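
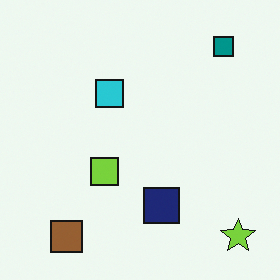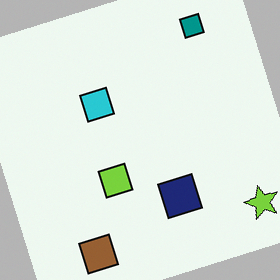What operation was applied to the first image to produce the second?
It was rotated counter-clockwise by a moderate amount.

Every shape is tilted by the same angle and the image corners show triangular fill wedges — a whole-image rotation by a non-right angle.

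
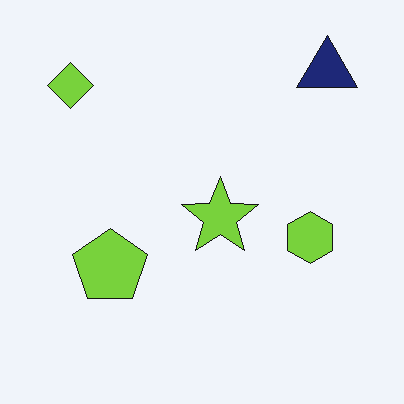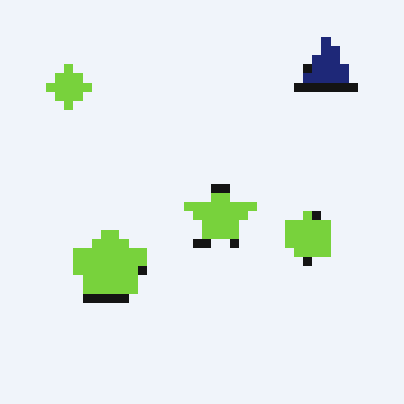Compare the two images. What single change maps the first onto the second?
The transformation is: heavily pixelated into large blocks.

Shapes are reduced to large square blocks; fine edges and outlines are lost — a downscale-then-upscale (mosaic) effect.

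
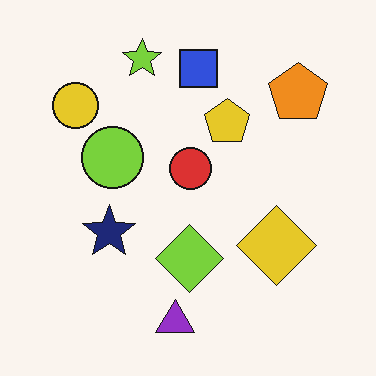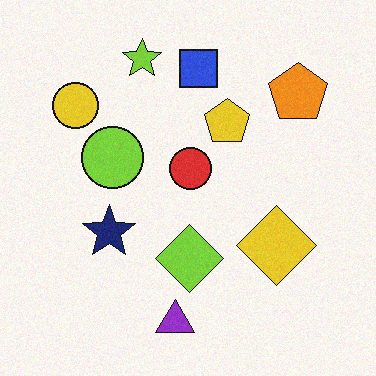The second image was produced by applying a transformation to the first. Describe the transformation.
The image was degraded with light additive noise.

Random speckle covers the whole image, including the flat background.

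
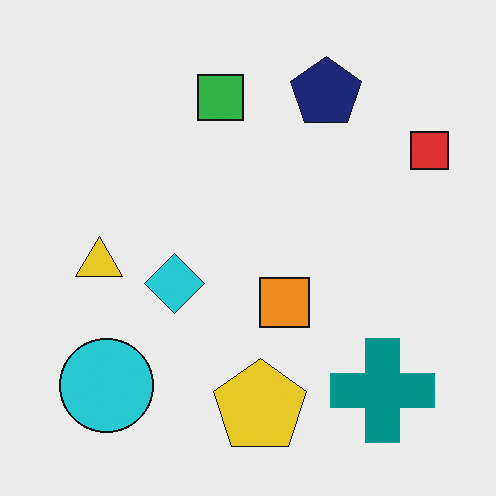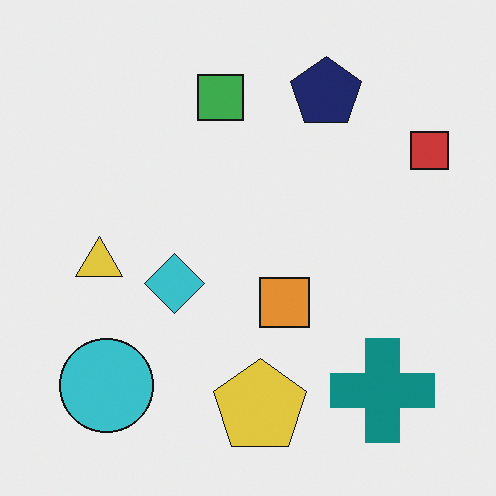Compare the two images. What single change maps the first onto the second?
The transformation is: slightly desaturated.

All colors are more muted and greyish — a global saturation change.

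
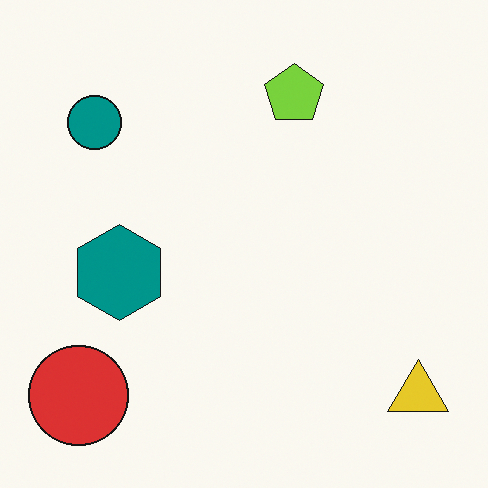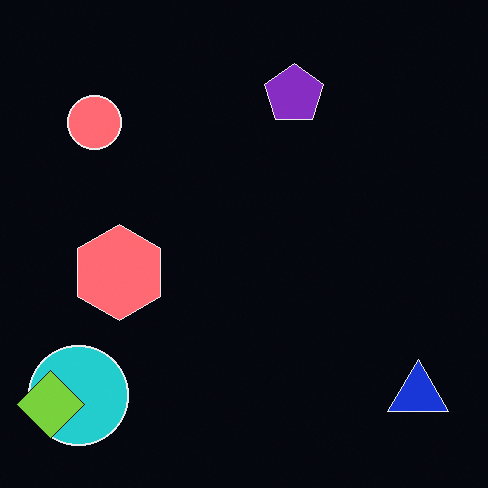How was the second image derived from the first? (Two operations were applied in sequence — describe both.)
The image was color-inverted (negative), then overlaid with an additional lime diamond.

The light background has become dark and every shape's color is its complement — a photographic negative. A lime diamond appears in the second image that is absent from the first.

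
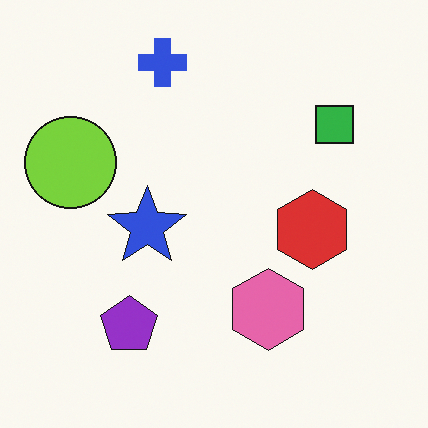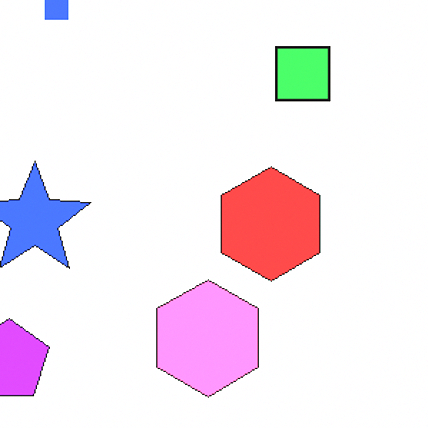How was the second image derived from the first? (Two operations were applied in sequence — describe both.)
The second image is the first cropped slightly and scaled back up, then substantially brightened.

The visible shapes are larger and the field of view is narrower; shapes near the original edges may be partly or wholly outside the frame — a crop-and-rescale. Every pixel — background and shapes alike — is uniformly brightened.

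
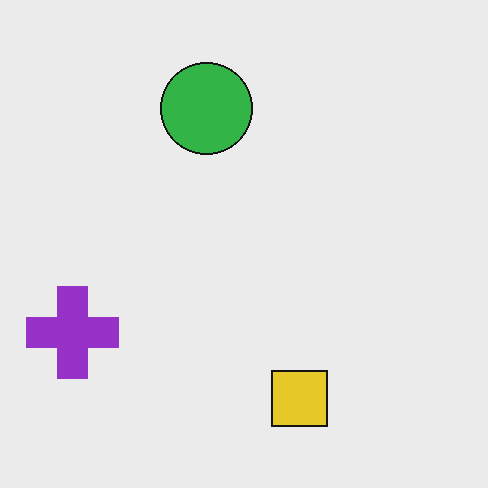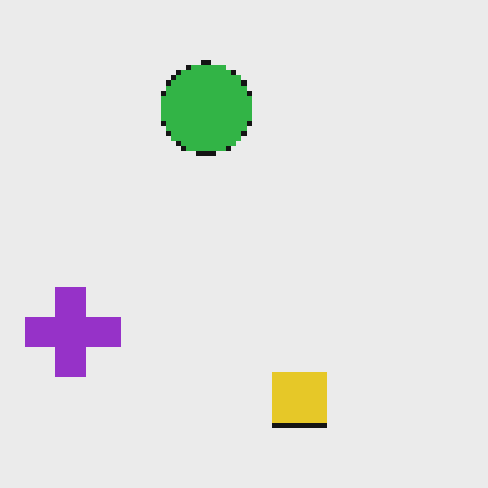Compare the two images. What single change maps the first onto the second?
Mildly pixelated.

Shapes are reduced to large square blocks; fine edges and outlines are lost — a downscale-then-upscale (mosaic) effect.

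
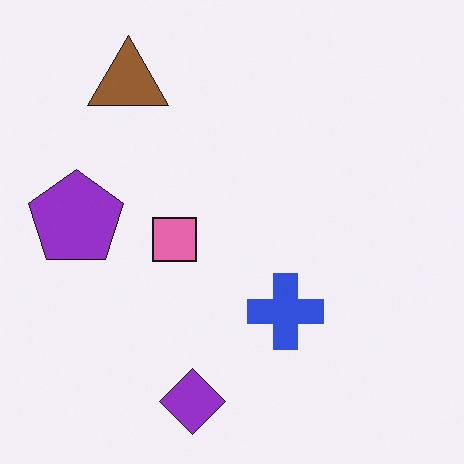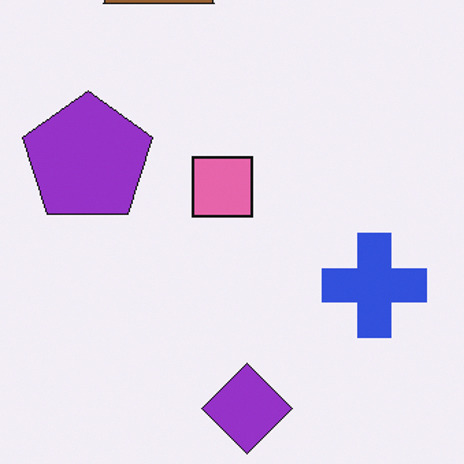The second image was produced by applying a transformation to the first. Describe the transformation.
The second image is the first cropped slightly and scaled back up.

The visible shapes are larger and the field of view is narrower; shapes near the original edges may be partly or wholly outside the frame — a crop-and-rescale.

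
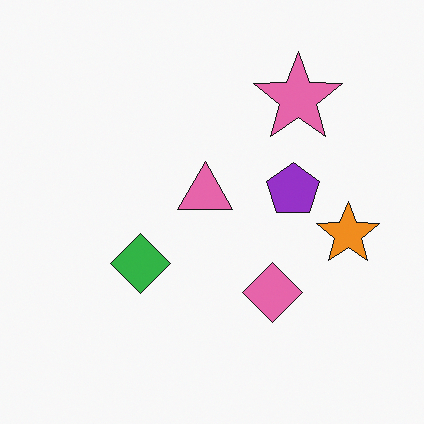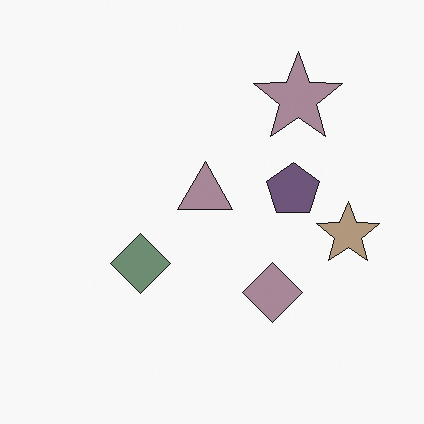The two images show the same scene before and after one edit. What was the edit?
The second image is the first heavily desaturated.

All colors are more muted and greyish — a global saturation change.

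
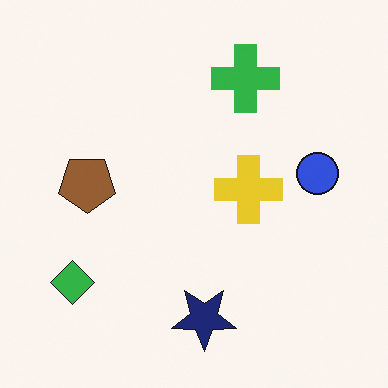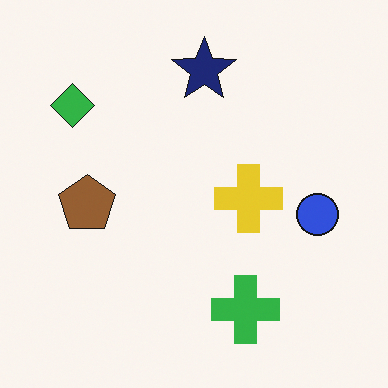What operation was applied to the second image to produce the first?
The image was flipped vertically (top ↔ bottom).

The navy star is in the top of the second image and the bottom of the first — shapes on opposite sides of the horizontal midline have swapped in a mirror flip.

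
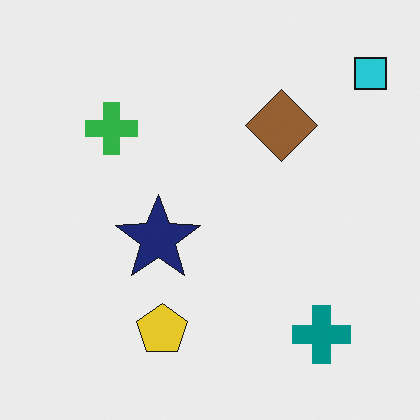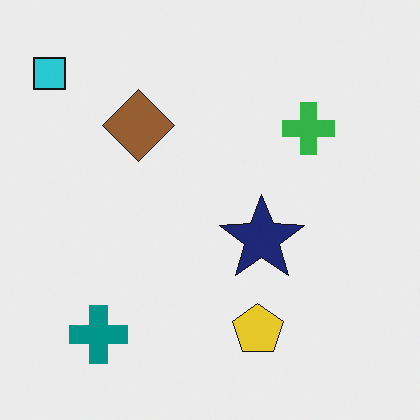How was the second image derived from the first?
The transformation is: flipped horizontally (left ↔ right).

The cyan square is in the top-right of the first image and the top-left of the second — shapes on opposite sides of the vertical midline have swapped in a mirror flip.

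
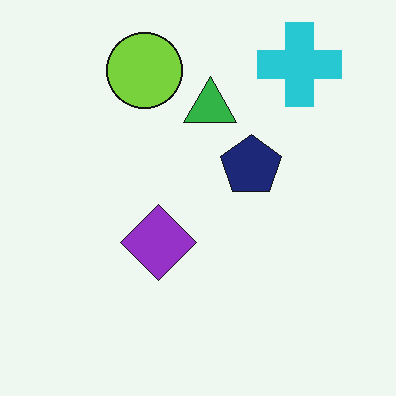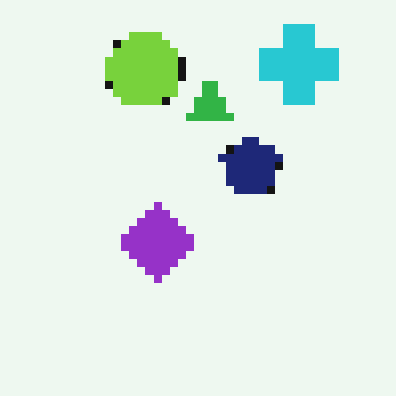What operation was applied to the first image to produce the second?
This is the original image pixelated into visible square blocks.

Shapes are reduced to large square blocks; fine edges and outlines are lost — a downscale-then-upscale (mosaic) effect.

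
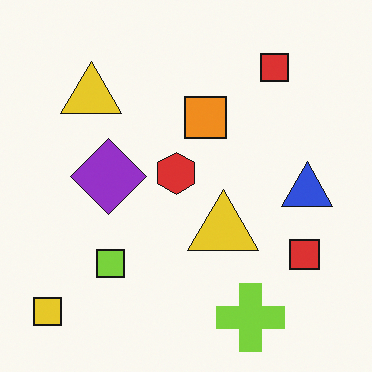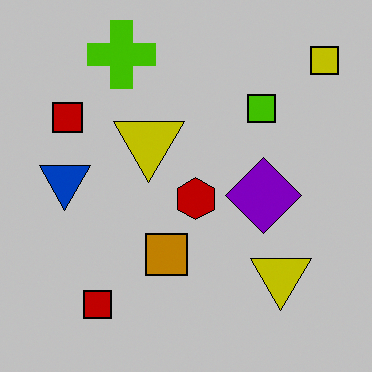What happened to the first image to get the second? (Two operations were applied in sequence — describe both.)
The second image is the first rotated 180°, then aggressively posterized.

The yellow square sits in the bottom-left of the first image and the top-right of the second — consistent with a whole-image 180° rotation. Each flat color has snapped to a coarser quantized level — most visibly, the near-white background has dropped to a flat grey.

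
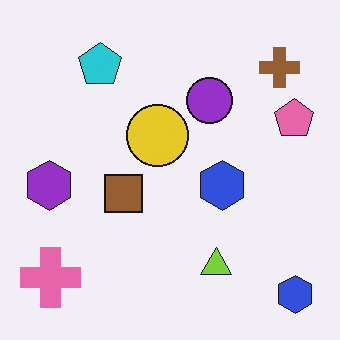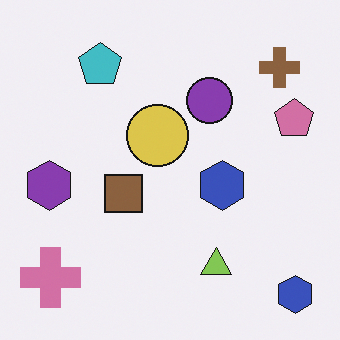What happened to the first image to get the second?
Slightly desaturated.

All colors are more muted and greyish — a global saturation change.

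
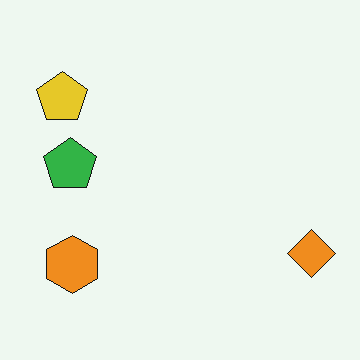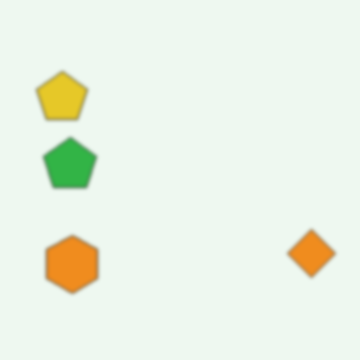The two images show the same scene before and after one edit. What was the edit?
The image was given a subtle gaussian blur.

Shape edges and outlines are uniformly softened across the whole image.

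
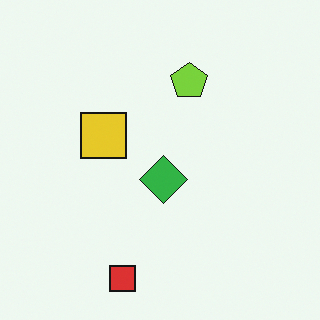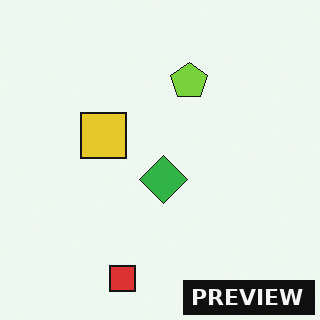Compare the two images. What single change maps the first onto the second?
This is the original image watermarked with the text "PREVIEW" in the lower-right corner.

A dark label reading "PREVIEW" appears in the lower-right corner.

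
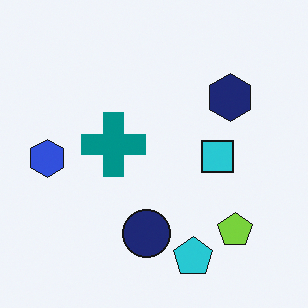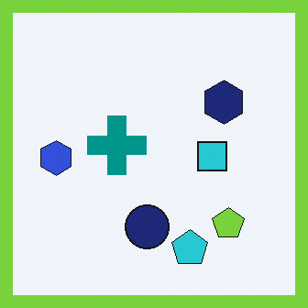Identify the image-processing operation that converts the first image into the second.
This is the original image framed with a lime border.

A solid lime frame runs around the edge of the second image, with the content slightly shrunk inside it.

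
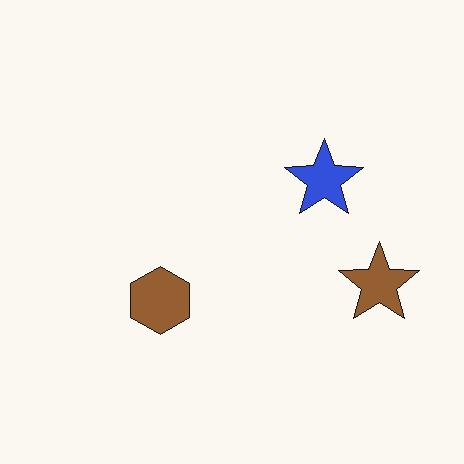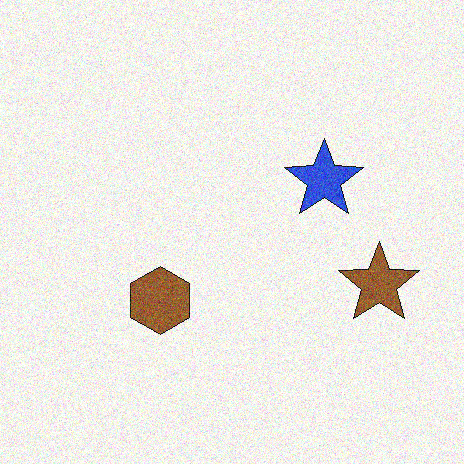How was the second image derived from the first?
It was degraded with moderate additive noise.

Random speckle covers the whole image, including the flat background.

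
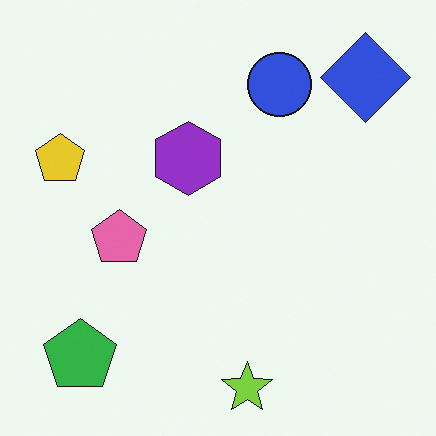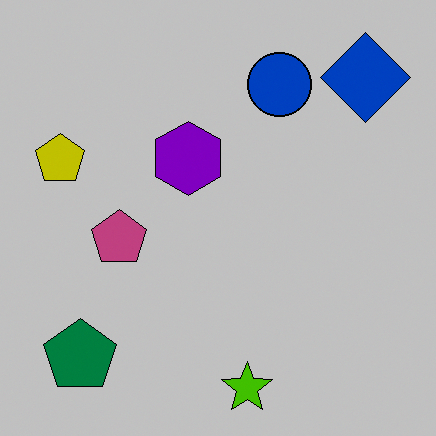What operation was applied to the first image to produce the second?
The second image is the first heavily posterized to just a handful of flat colors.

Each flat color has snapped to a coarser quantized level — most visibly, the near-white background has dropped to a flat grey.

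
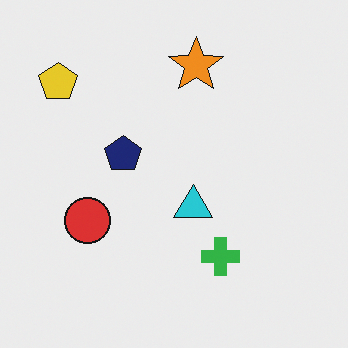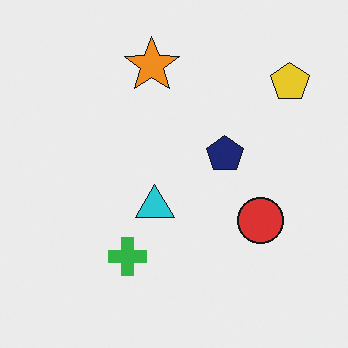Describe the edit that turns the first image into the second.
This is the original image flipped horizontally (left ↔ right).

The yellow pentagon is in the top-left of the first image and the top-right of the second — shapes on opposite sides of the vertical midline have swapped in a mirror flip.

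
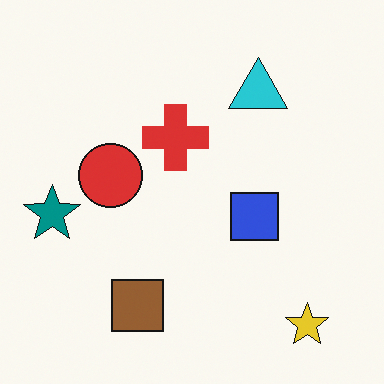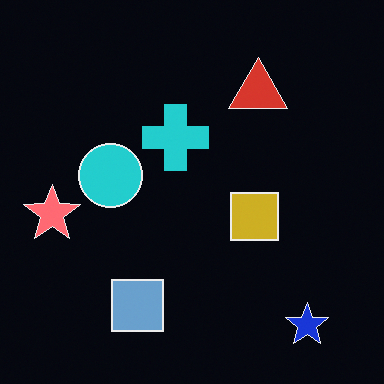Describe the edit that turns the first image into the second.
It was color-inverted (negative).

The light background has become dark and every shape's color is its complement — a photographic negative.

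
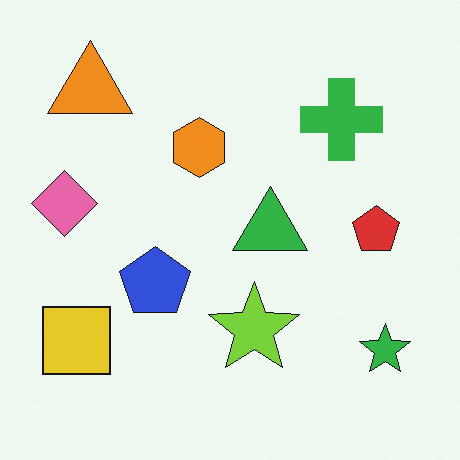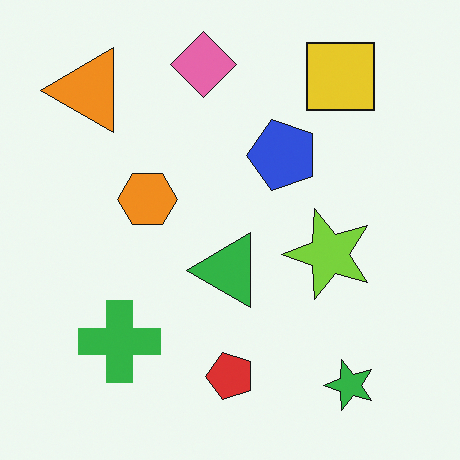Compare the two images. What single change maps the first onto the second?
The transformation is: transposed (reflected across the top-left ↔ bottom-right diagonal).

Shapes have swapped their row and column positions — what was in the top-right is now in the bottom-left — a diagonal reflection.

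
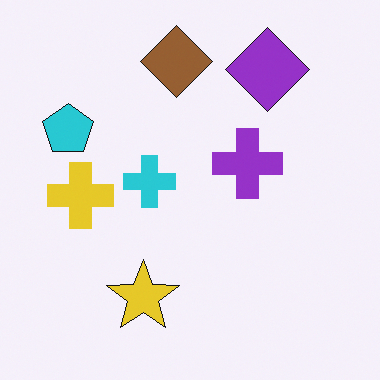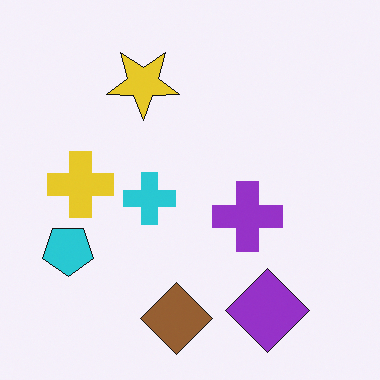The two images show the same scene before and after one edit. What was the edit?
It was flipped vertically (top ↔ bottom).

The brown diamond is in the top of the first image and the bottom of the second — shapes on opposite sides of the horizontal midline have swapped in a mirror flip.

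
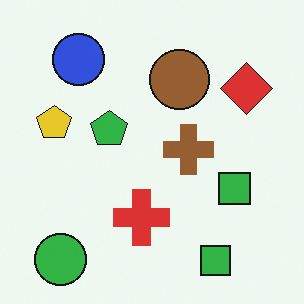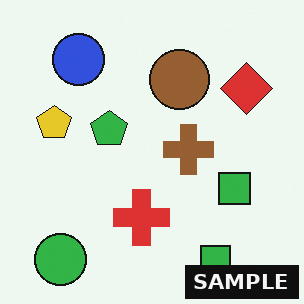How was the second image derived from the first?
The second image is the first watermarked with the text "SAMPLE" in the lower-right corner.

A dark label reading "SAMPLE" appears in the lower-right corner.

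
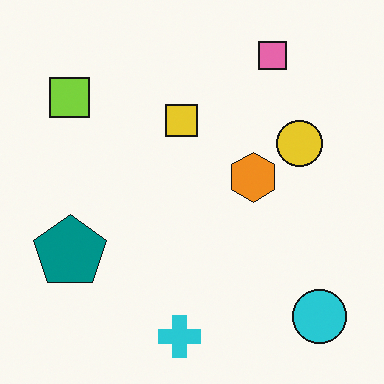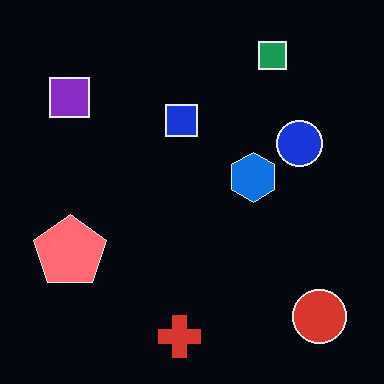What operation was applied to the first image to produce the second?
The transformation is: color-inverted (negative).

The light background has become dark and every shape's color is its complement — a photographic negative.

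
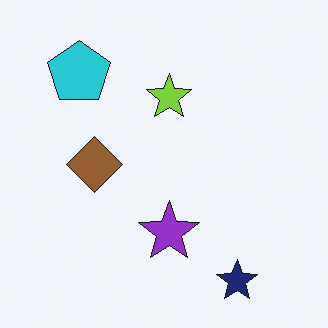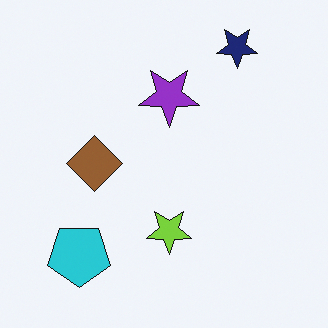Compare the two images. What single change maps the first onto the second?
Flipped vertically (top ↔ bottom).

The navy star is in the bottom-right of the first image and the top-right of the second — shapes on opposite sides of the horizontal midline have swapped in a mirror flip.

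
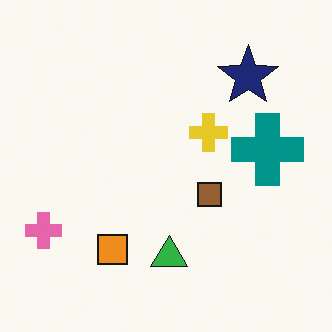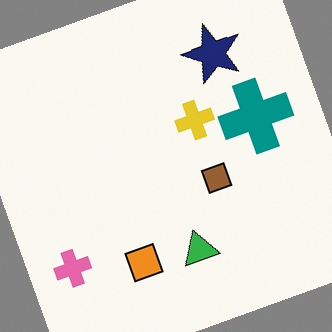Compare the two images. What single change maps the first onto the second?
This is the original image rotated counter-clockwise by a clearly visible amount.

Every shape is tilted by the same angle and the image corners show triangular fill wedges — a whole-image rotation by a non-right angle.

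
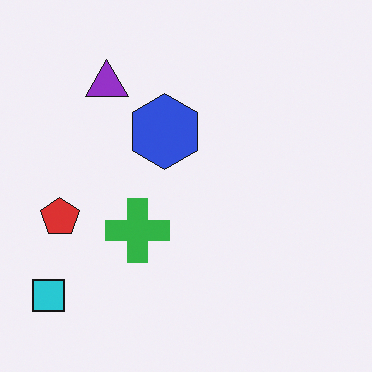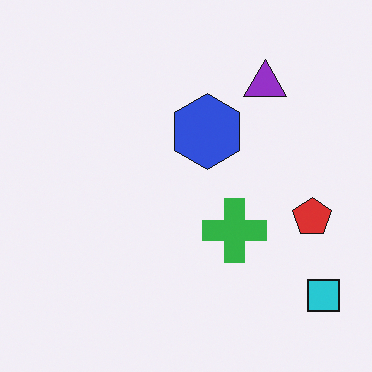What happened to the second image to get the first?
The transformation is: flipped horizontally (left ↔ right).

The cyan square is in the bottom-right of the second image and the bottom-left of the first — shapes on opposite sides of the vertical midline have swapped in a mirror flip.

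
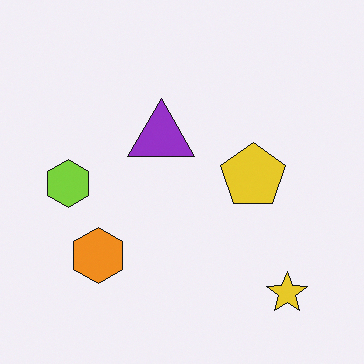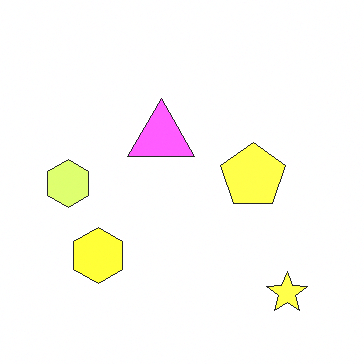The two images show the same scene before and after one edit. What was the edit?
This is the original image brightened a lot.

Every pixel — background and shapes alike — is uniformly brightened.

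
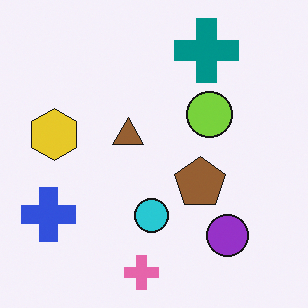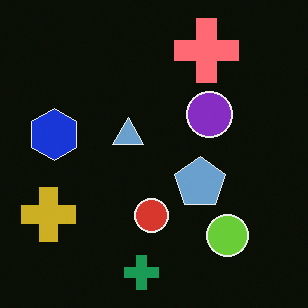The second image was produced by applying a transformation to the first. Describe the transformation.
The transformation is: color-inverted (negative).

The light background has become dark and every shape's color is its complement — a photographic negative.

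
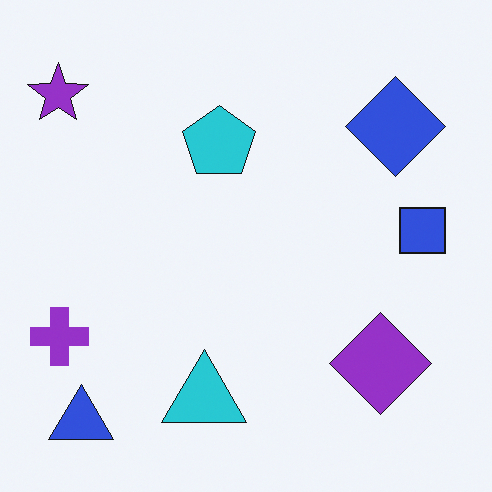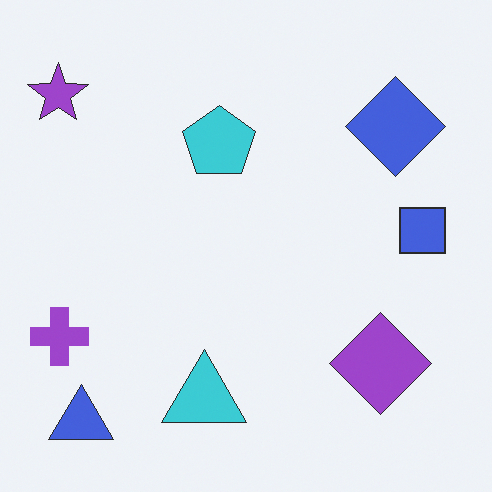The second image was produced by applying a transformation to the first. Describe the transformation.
Given slightly reduced contrast.

Tones are pushed toward mid-grey across the whole image — a global contrast change.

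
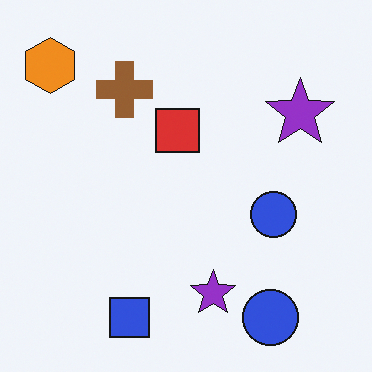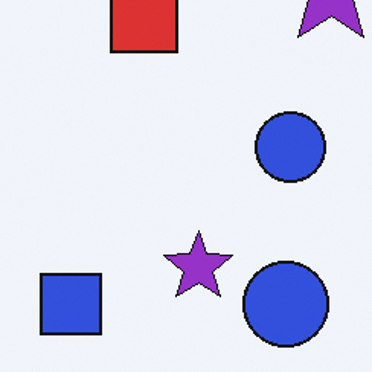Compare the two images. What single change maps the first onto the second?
The transformation is: cropped to a modestly smaller region and rescaled.

The visible shapes are larger and the field of view is narrower; shapes near the original edges may be partly or wholly outside the frame — a crop-and-rescale.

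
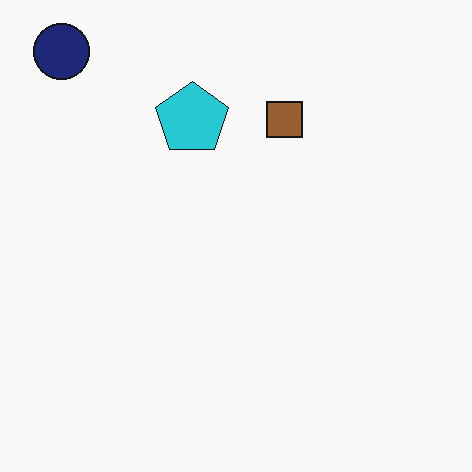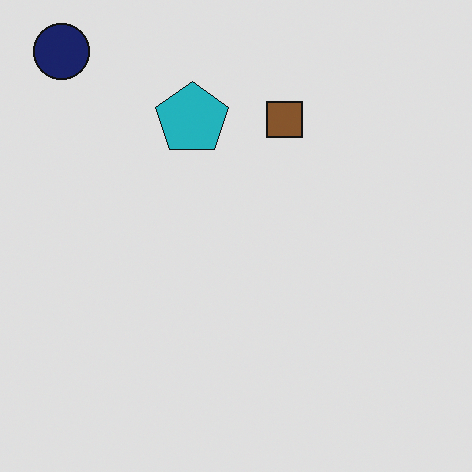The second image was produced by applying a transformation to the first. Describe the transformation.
The image was slightly darkened.

Every pixel — background and shapes alike — is uniformly darkened.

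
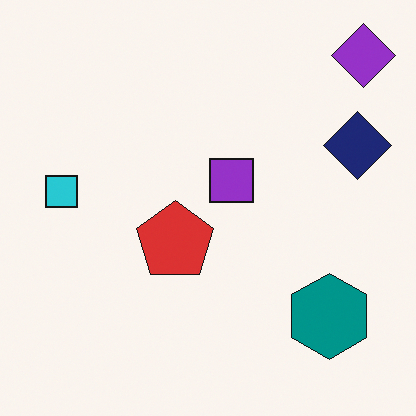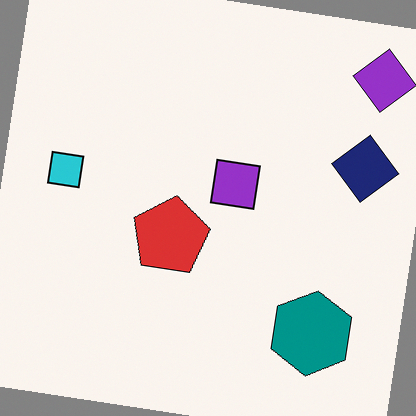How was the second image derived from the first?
It was rotated clockwise by a few degrees.

Every shape is tilted by the same angle and the image corners show triangular fill wedges — a whole-image rotation by a non-right angle.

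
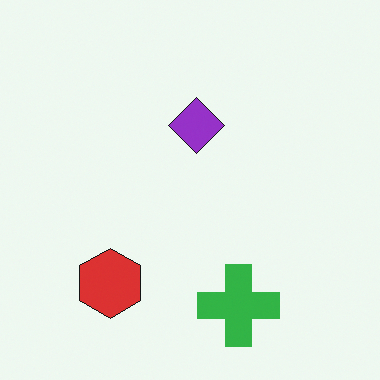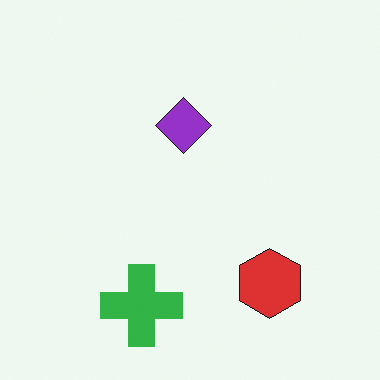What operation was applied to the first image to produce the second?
This is the original image flipped horizontally (left ↔ right).

The red hexagon is in the bottom-left of the first image and the bottom-right of the second — shapes on opposite sides of the vertical midline have swapped in a mirror flip.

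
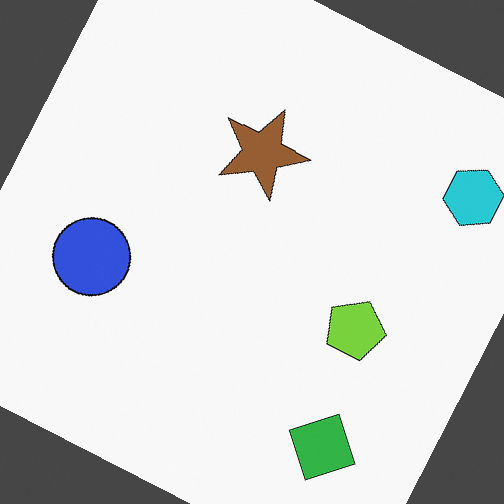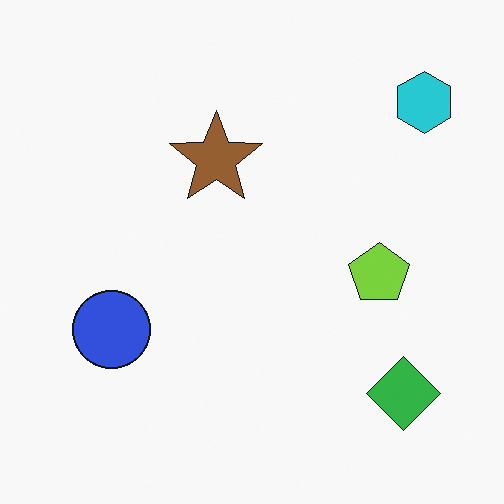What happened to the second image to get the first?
The image was rotated clockwise by a moderate amount.

Every shape is tilted by the same angle and the image corners show triangular fill wedges — a whole-image rotation by a non-right angle.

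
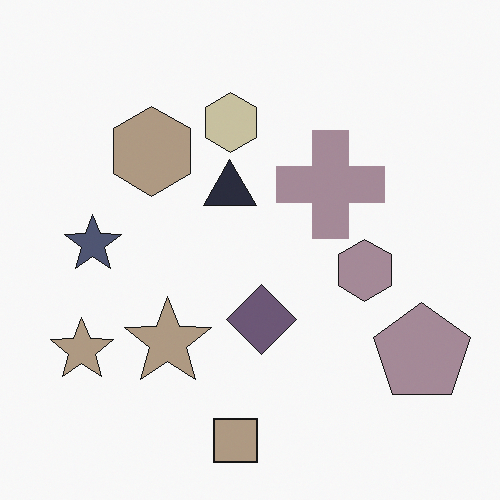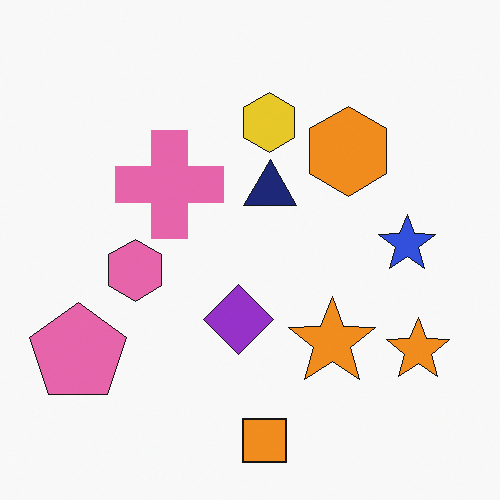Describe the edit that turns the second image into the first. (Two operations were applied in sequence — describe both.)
The transformation is: flipped horizontally (left ↔ right), then heavily desaturated.

The pink pentagon is in the bottom-left of the second image and the bottom-right of the first — shapes on opposite sides of the vertical midline have swapped in a mirror flip. All colors are more muted and greyish — a global saturation change.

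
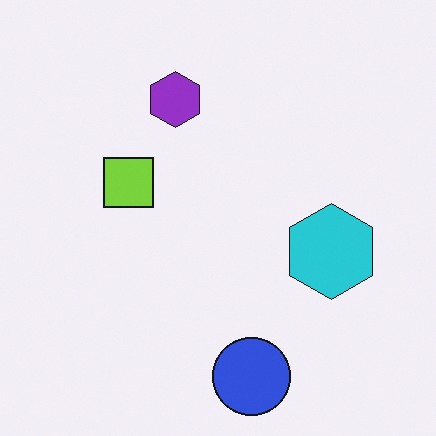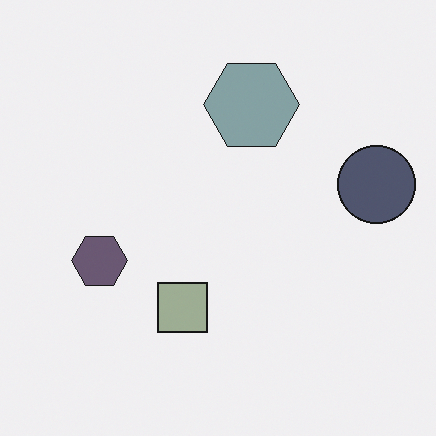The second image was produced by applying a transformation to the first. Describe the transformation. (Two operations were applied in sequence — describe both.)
The image was heavily desaturated, then rotated 90° counter-clockwise.

All colors are more muted and greyish — a global saturation change. The blue circle sits in the bottom of the first image and the right of the second — consistent with a whole-image 90° counter-clockwise rotation.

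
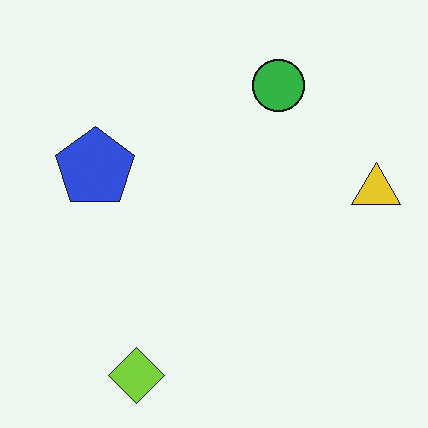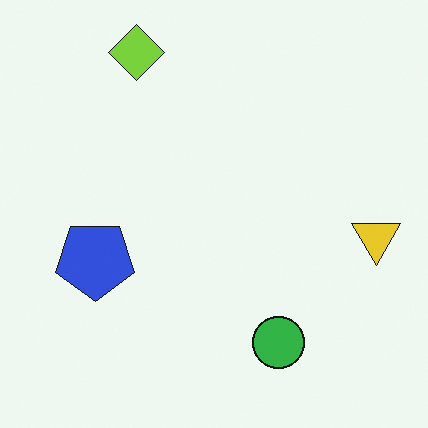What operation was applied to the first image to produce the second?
The image was flipped vertically (top ↔ bottom).

The lime diamond is in the bottom-left of the first image and the top-left of the second — shapes on opposite sides of the horizontal midline have swapped in a mirror flip.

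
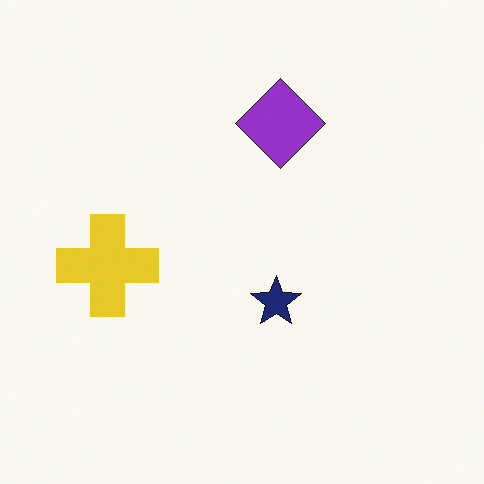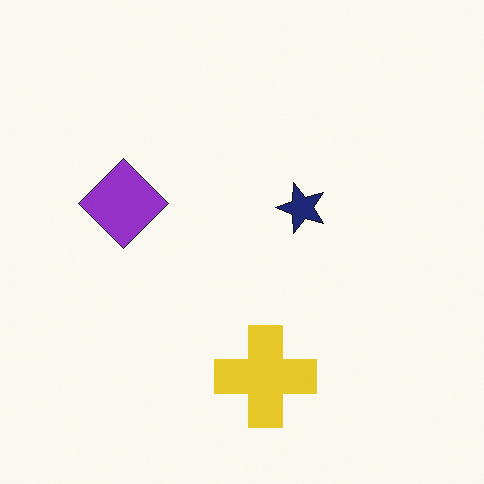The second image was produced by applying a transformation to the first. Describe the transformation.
It was rotated 90° counter-clockwise.

The yellow cross sits in the left of the first image and the bottom of the second — consistent with a whole-image 90° counter-clockwise rotation.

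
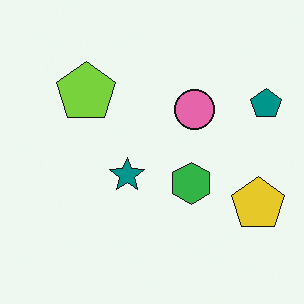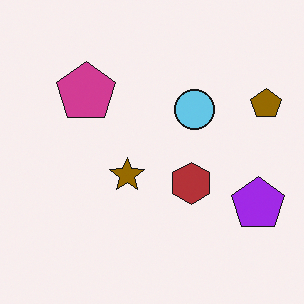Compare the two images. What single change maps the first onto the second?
Hue-shifted by a large amount.

Every shape's color has rotated by the same amount around the hue wheel — a uniform hue shift.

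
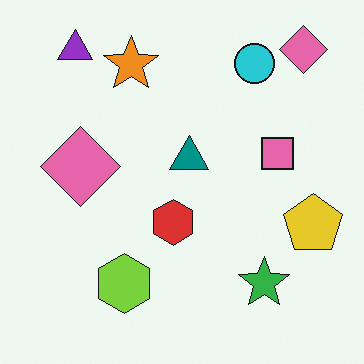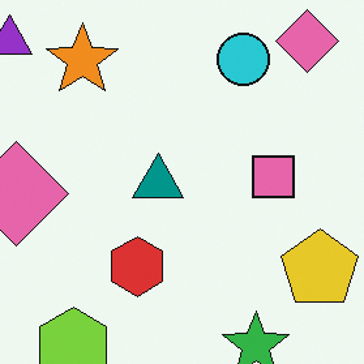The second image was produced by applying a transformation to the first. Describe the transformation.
The transformation is: cropped to a modestly smaller region and rescaled.

The visible shapes are larger and the field of view is narrower; shapes near the original edges may be partly or wholly outside the frame — a crop-and-rescale.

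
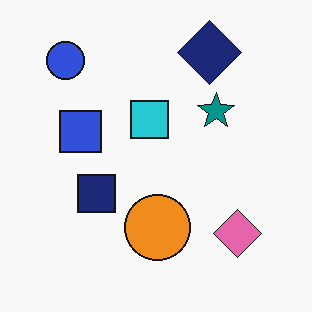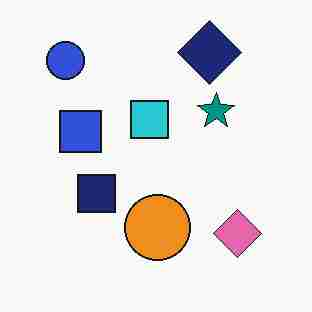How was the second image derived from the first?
The transformation is: degraded with heavy JPEG compression.

Blocky 8×8 compression artifacts appear around shape edges and the flat background shows ringing — characteristic JPEG degradation.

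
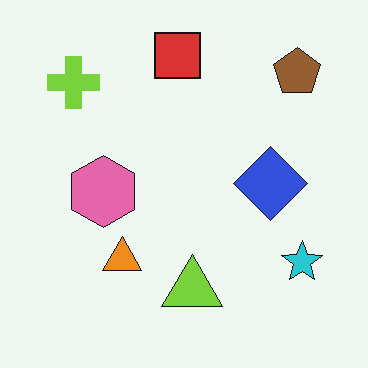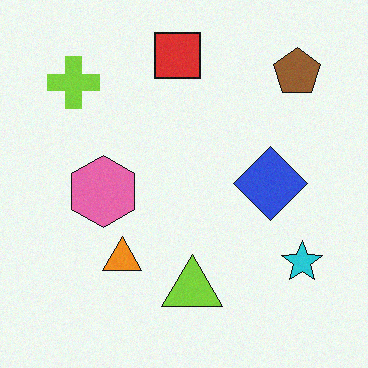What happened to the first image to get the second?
Degraded with a light layer of grain.

Random speckle covers the whole image, including the flat background.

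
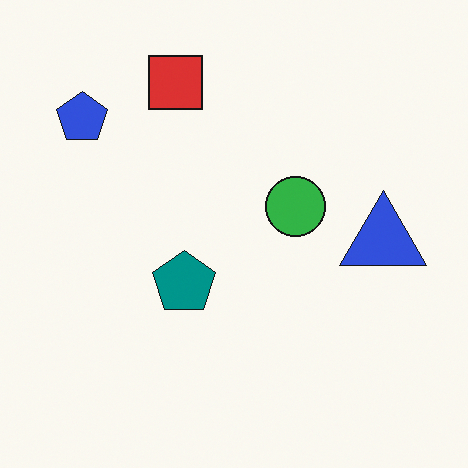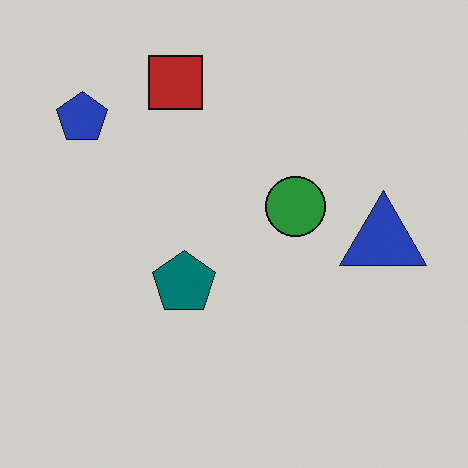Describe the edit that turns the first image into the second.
The image was slightly darkened.

Every pixel — background and shapes alike — is uniformly darkened.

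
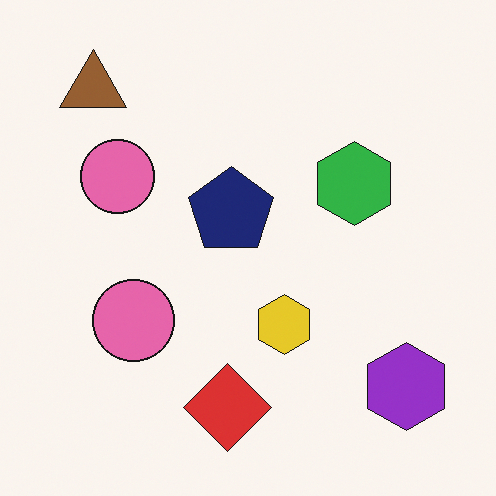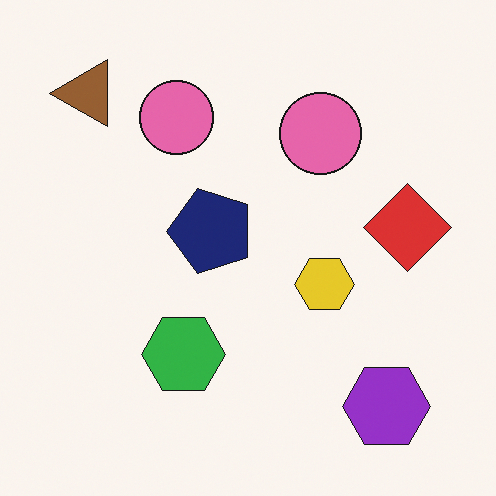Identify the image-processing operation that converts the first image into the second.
Transposed (reflected across the top-left ↔ bottom-right diagonal).

Shapes have swapped their row and column positions — what was in the top-right is now in the bottom-left — a diagonal reflection.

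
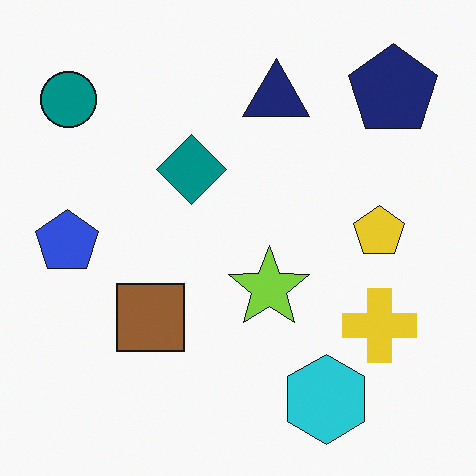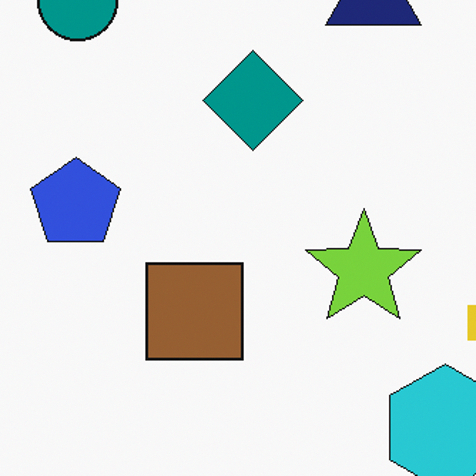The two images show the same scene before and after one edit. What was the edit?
The image was cropped slightly and scaled back up.

The visible shapes are larger and the field of view is narrower; shapes near the original edges may be partly or wholly outside the frame — a crop-and-rescale.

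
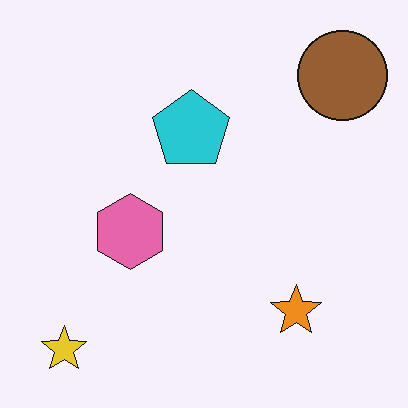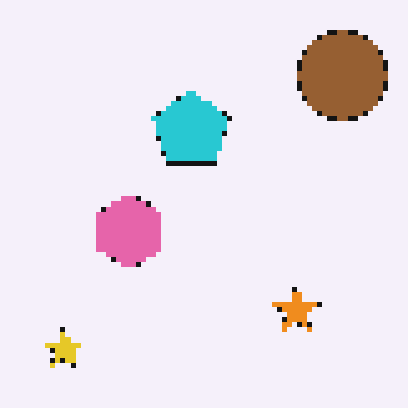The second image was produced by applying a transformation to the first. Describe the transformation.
This is the original image mildly pixelated.

Shapes are reduced to large square blocks; fine edges and outlines are lost — a downscale-then-upscale (mosaic) effect.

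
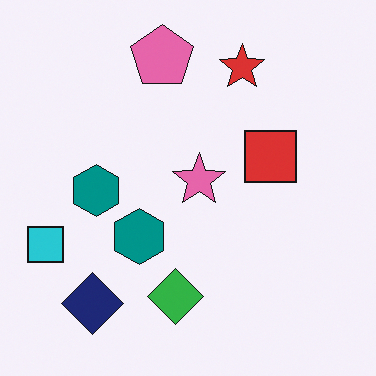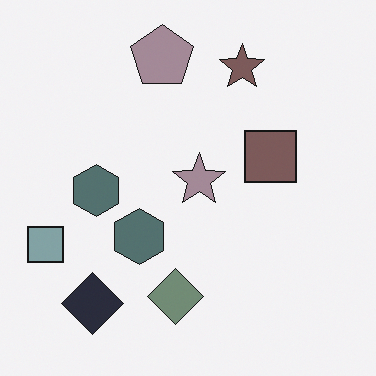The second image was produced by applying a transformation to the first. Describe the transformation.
The image was made much more muted (saturation change).

All colors are more muted and greyish — a global saturation change.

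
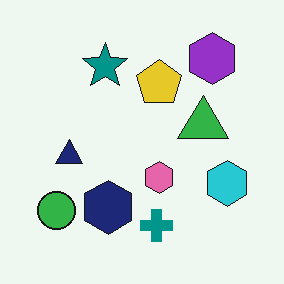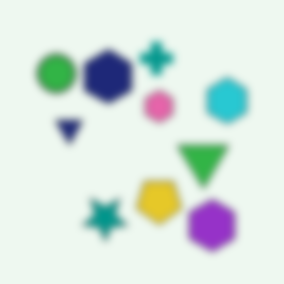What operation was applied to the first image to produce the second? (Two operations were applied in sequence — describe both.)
Flipped vertically (top ↔ bottom), then noticeably gaussian-blurred.

The purple hexagon is in the top-right of the first image and the bottom-right of the second — shapes on opposite sides of the horizontal midline have swapped in a mirror flip. Shape edges and outlines are uniformly softened across the whole image.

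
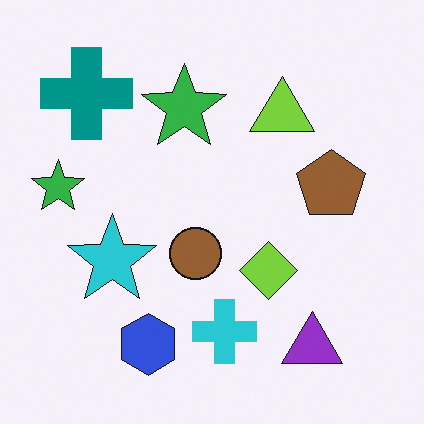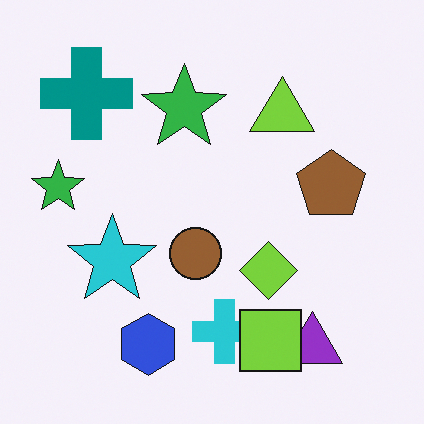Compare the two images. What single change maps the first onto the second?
It was overlaid with an additional lime square.

A lime square appears in the second image that is absent from the first.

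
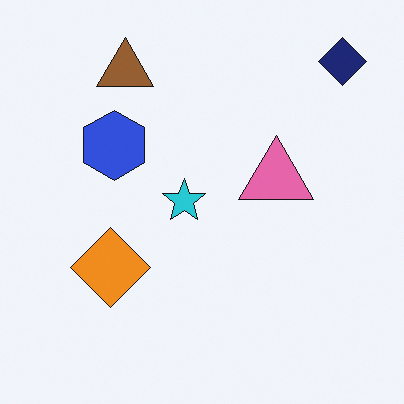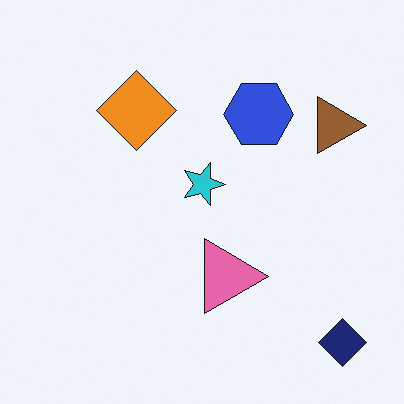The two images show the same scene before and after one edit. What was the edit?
The image was rotated 90° clockwise.

The navy diamond sits in the top-right of the first image and the bottom-right of the second — consistent with a whole-image 90° clockwise rotation.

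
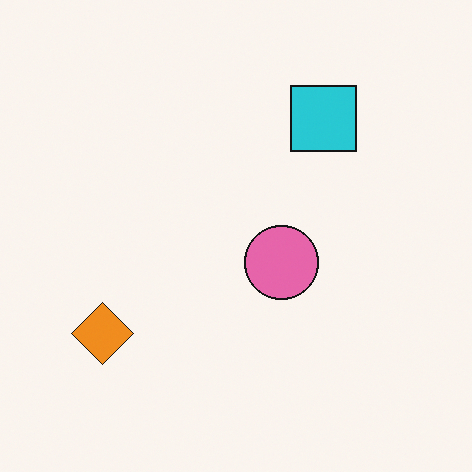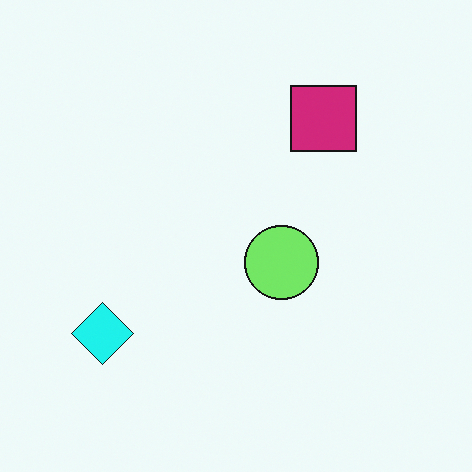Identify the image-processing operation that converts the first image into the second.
The transformation is: hue-shifted noticeably.

Every shape's color has rotated by the same amount around the hue wheel — a uniform hue shift.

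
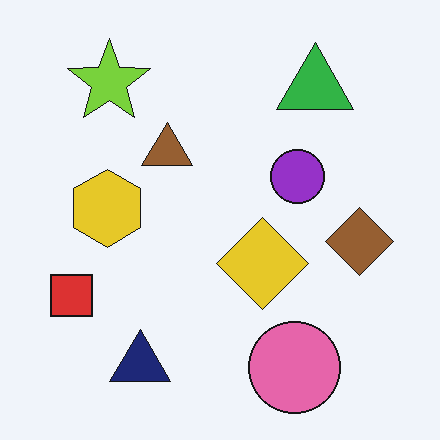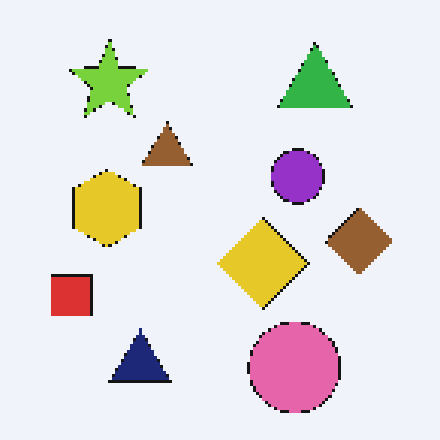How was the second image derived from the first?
The second image is the first mildly pixelated.

Shapes are reduced to large square blocks; fine edges and outlines are lost — a downscale-then-upscale (mosaic) effect.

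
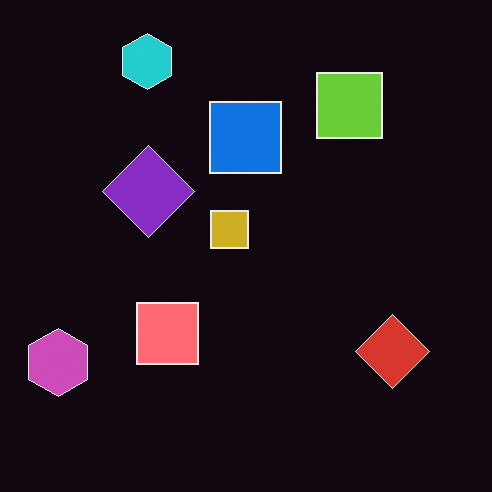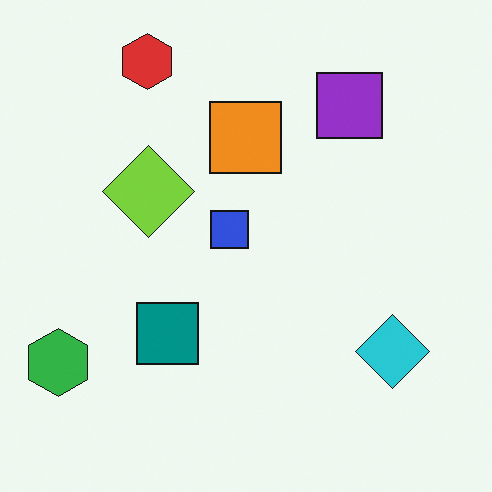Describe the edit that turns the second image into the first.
This is the original image color-inverted (negative).

The light background has become dark and every shape's color is its complement — a photographic negative.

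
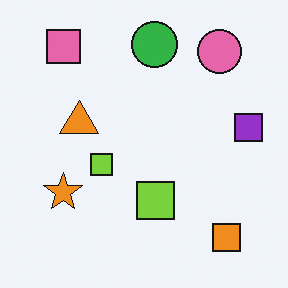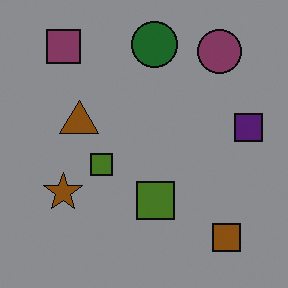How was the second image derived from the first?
The image was noticeably darkened.

Every pixel — background and shapes alike — is uniformly darkened.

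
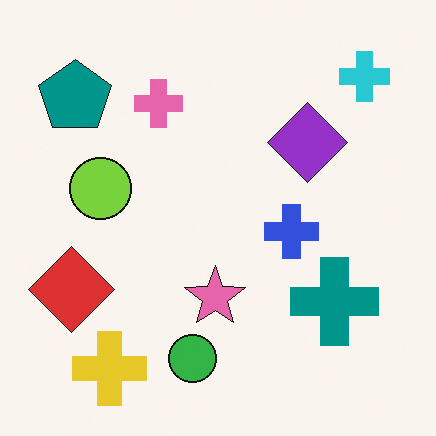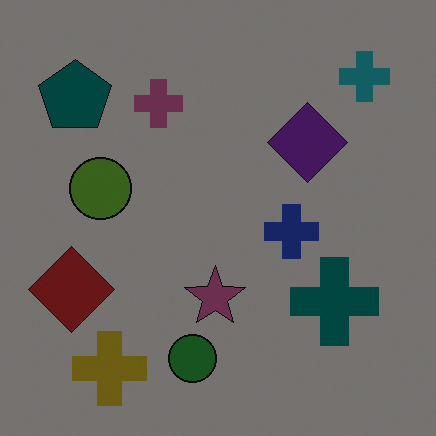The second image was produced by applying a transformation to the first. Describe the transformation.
Substantially darkened.

Every pixel — background and shapes alike — is uniformly darkened.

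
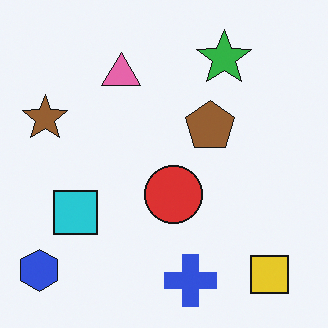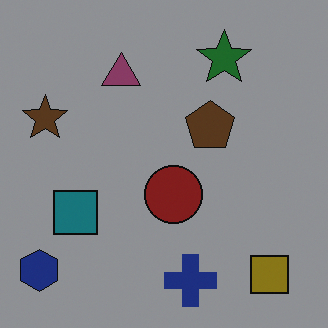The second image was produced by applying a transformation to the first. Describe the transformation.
The second image is the first substantially darkened.

Every pixel — background and shapes alike — is uniformly darkened.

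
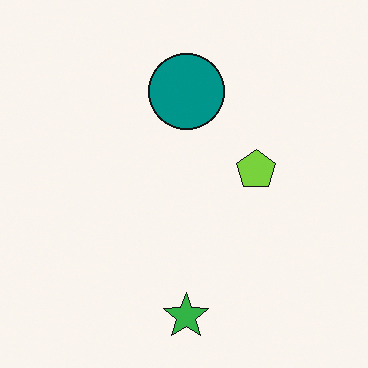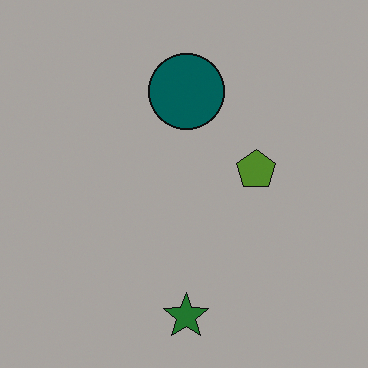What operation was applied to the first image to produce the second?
The transformation is: noticeably darkened.

Every pixel — background and shapes alike — is uniformly darkened.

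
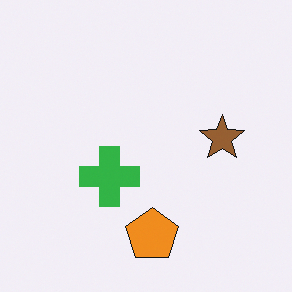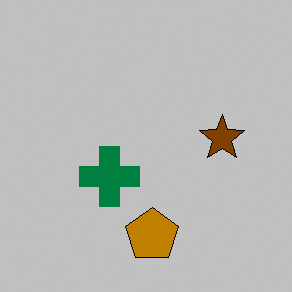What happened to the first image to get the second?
This is the original image heavily posterized to just a handful of flat colors.

Each flat color has snapped to a coarser quantized level — most visibly, the near-white background has dropped to a flat grey.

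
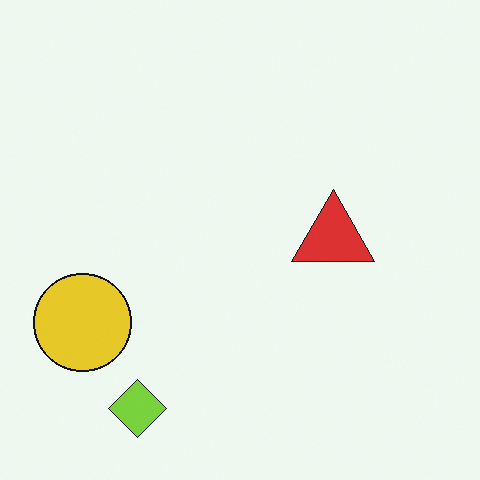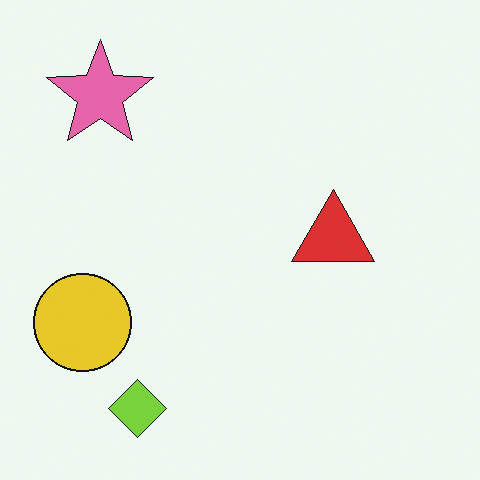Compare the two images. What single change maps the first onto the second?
The image was overlaid with an additional pink star.

A pink star appears in the second image that is absent from the first.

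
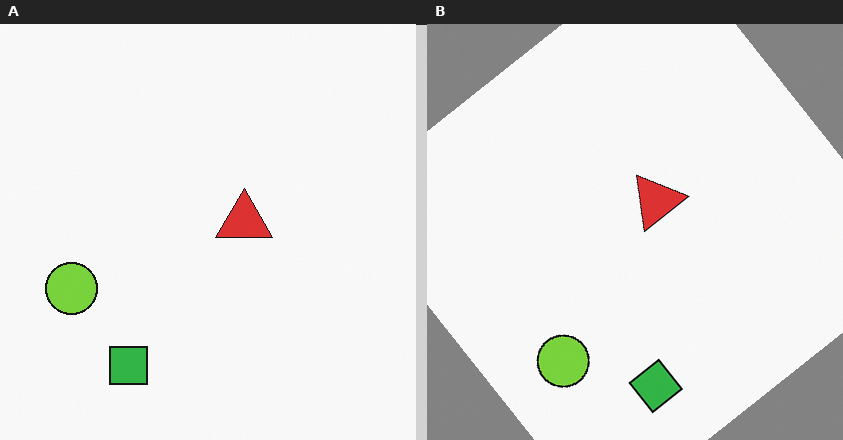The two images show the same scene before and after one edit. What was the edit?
The transformation is: rotated counter-clockwise by a large amount — several tens of degrees.

Every shape is tilted by the same angle and the image corners show triangular fill wedges — a whole-image rotation by a non-right angle.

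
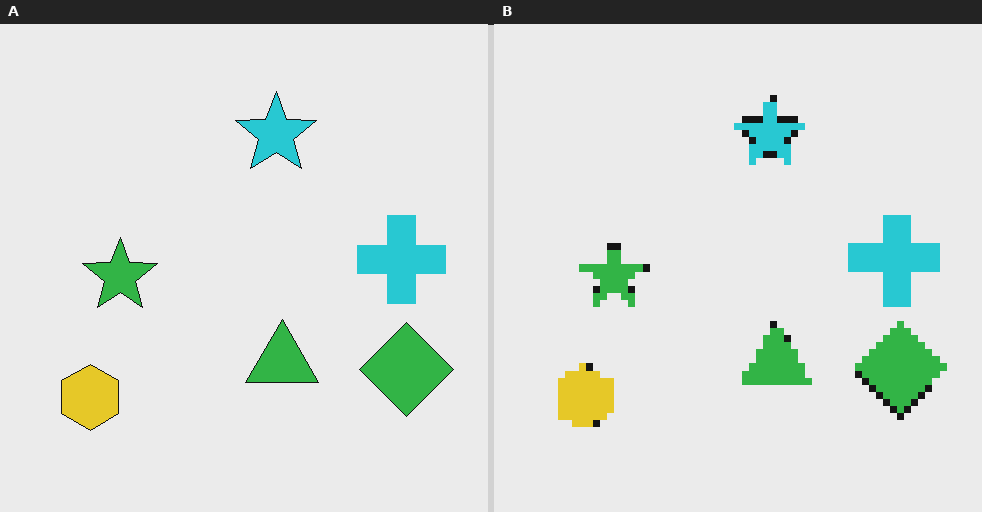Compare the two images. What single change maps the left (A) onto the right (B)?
The transformation is: moderately pixelated.

Shapes are reduced to large square blocks; fine edges and outlines are lost — a downscale-then-upscale (mosaic) effect.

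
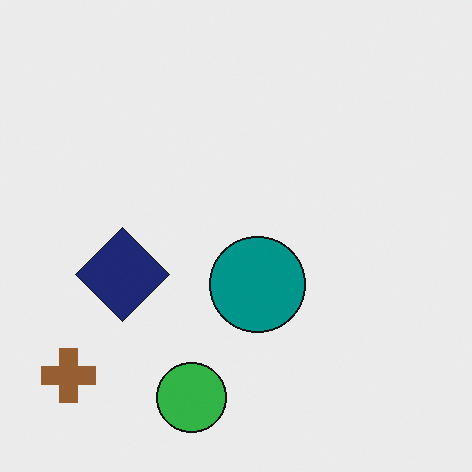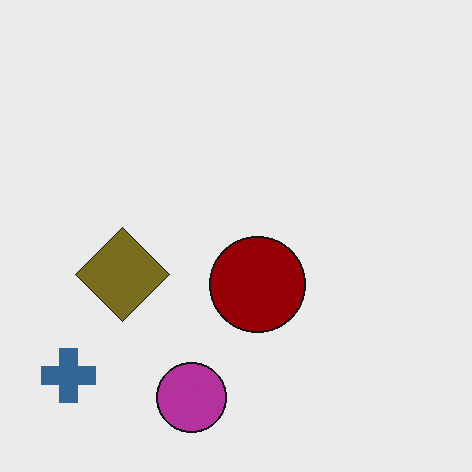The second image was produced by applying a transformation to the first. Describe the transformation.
This is the original image hue-shifted through roughly half the color wheel.

Every shape's color has rotated by the same amount around the hue wheel — a uniform hue shift.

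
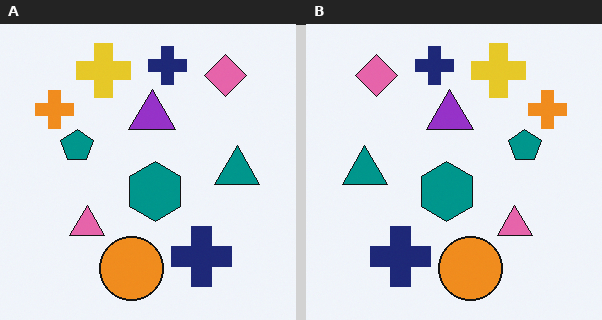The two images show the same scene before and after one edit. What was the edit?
It was flipped horizontally (left ↔ right).

The orange cross is in the top-left of the left (A) image and the top-right of the right (B) — shapes on opposite sides of the vertical midline have swapped in a mirror flip.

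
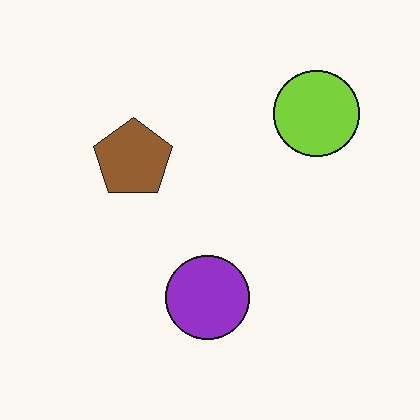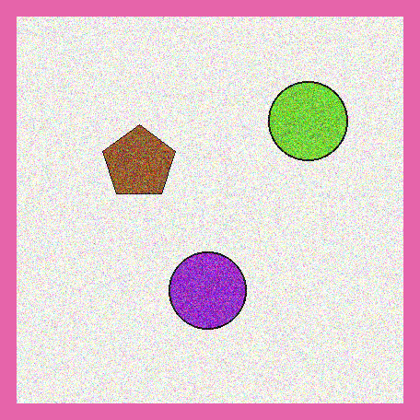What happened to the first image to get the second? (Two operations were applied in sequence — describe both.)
This is the original image degraded with strong gaussian noise, then framed with a pink border.

Random speckle covers the whole image, including the flat background. A solid pink frame runs around the edge of the second image, with the content slightly shrunk inside it.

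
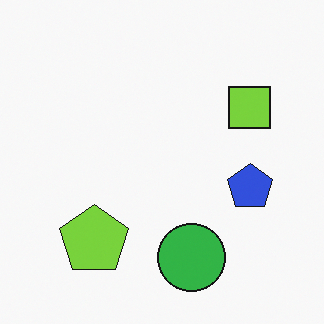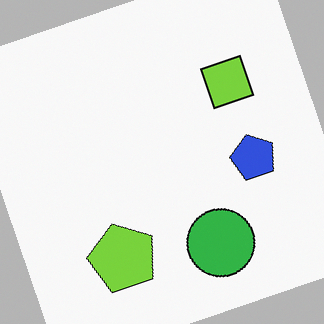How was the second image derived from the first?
The transformation is: rotated counter-clockwise by a moderate amount.

Every shape is tilted by the same angle and the image corners show triangular fill wedges — a whole-image rotation by a non-right angle.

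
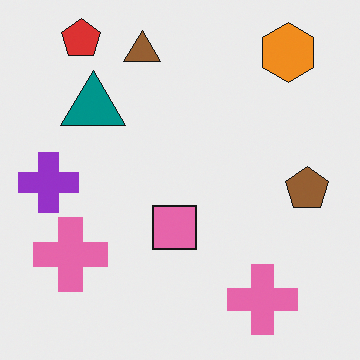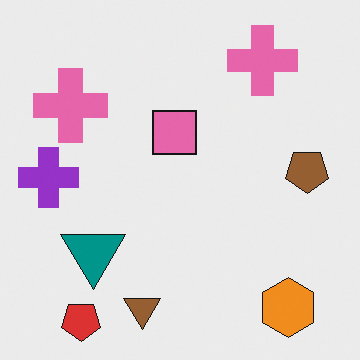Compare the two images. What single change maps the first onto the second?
The transformation is: flipped vertically (top ↔ bottom).

The red pentagon is in the top-left of the first image and the bottom-left of the second — shapes on opposite sides of the horizontal midline have swapped in a mirror flip.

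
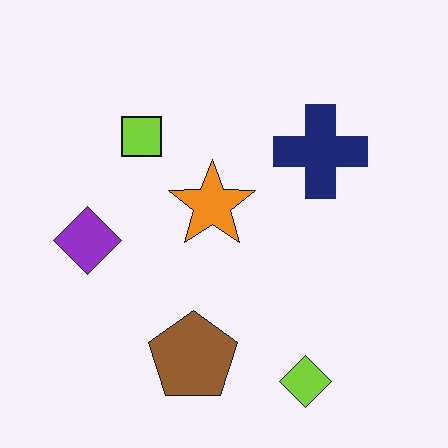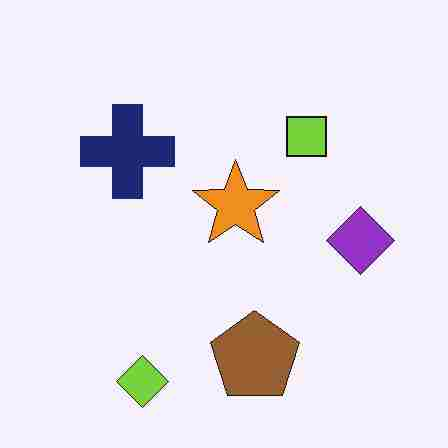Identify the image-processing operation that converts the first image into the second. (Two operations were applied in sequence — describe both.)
The transformation is: flipped horizontally (left ↔ right), then degraded with heavy JPEG compression.

The purple diamond is in the left of the first image and the right of the second — shapes on opposite sides of the vertical midline have swapped in a mirror flip. Blocky 8×8 compression artifacts appear around shape edges and the flat background shows ringing — characteristic JPEG degradation.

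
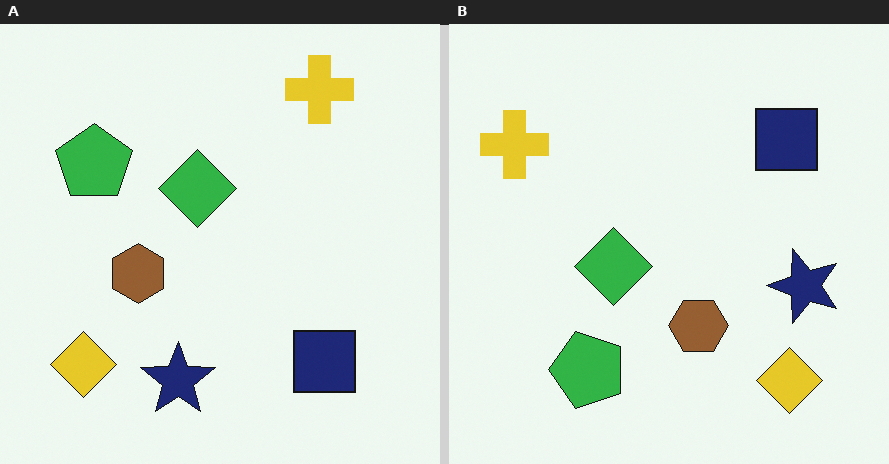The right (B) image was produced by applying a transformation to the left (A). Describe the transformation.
The transformation is: rotated 90° counter-clockwise.

The yellow cross sits in the top-right of the left (A) image and the top-left of the right (B) — consistent with a whole-image 90° counter-clockwise rotation.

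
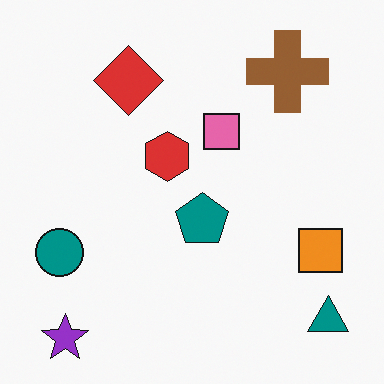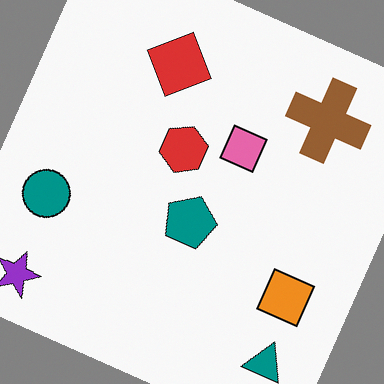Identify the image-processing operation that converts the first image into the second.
Rotated clockwise by a clearly visible amount.

Every shape is tilted by the same angle and the image corners show triangular fill wedges — a whole-image rotation by a non-right angle.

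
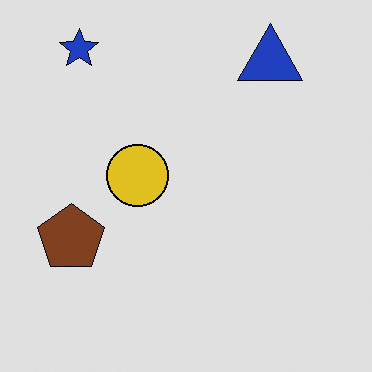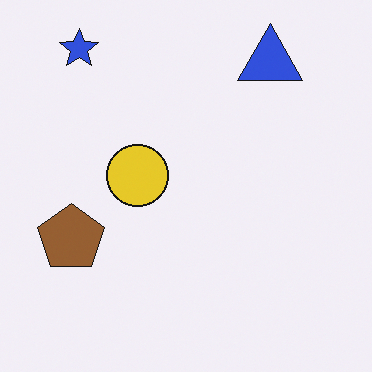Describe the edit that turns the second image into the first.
Moderately posterized.

Each flat color has snapped to a coarser quantized level — most visibly, the near-white background has dropped to a flat grey.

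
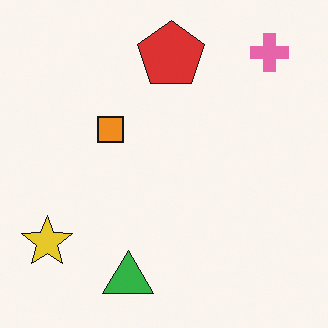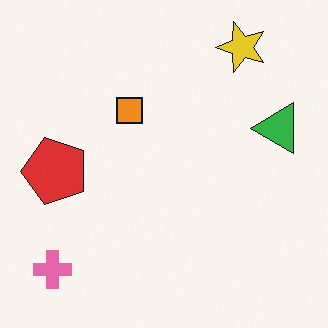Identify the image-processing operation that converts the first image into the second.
The transformation is: transposed (reflected across the top-left ↔ bottom-right diagonal).

Shapes have swapped their row and column positions — what was in the top-right is now in the bottom-left — a diagonal reflection.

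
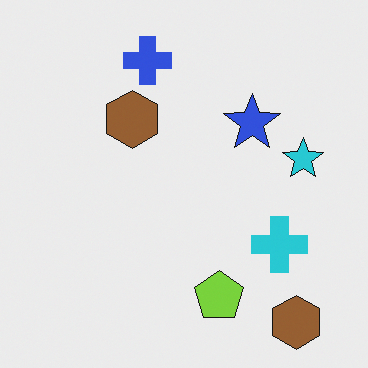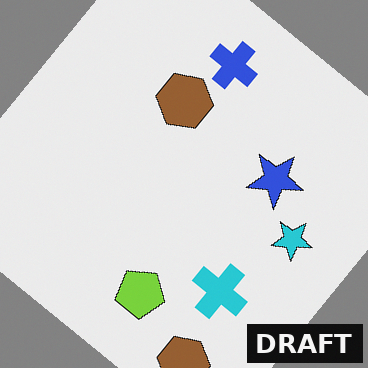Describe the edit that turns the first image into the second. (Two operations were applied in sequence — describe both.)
The second image is the first rotated clockwise by a large amount — several tens of degrees, then watermarked with the text "DRAFT" in the lower-right corner.

Every shape is tilted by the same angle and the image corners show triangular fill wedges — a whole-image rotation by a non-right angle. A dark label reading "DRAFT" appears in the lower-right corner.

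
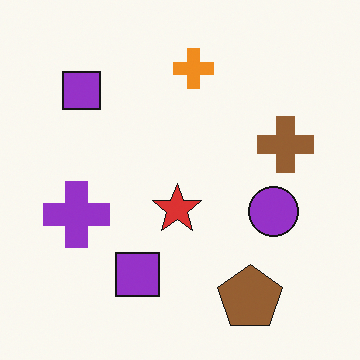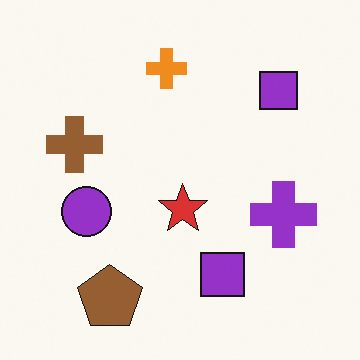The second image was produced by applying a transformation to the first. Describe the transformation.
It was flipped horizontally (left ↔ right).

The brown cross is in the right of the first image and the left of the second — shapes on opposite sides of the vertical midline have swapped in a mirror flip.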